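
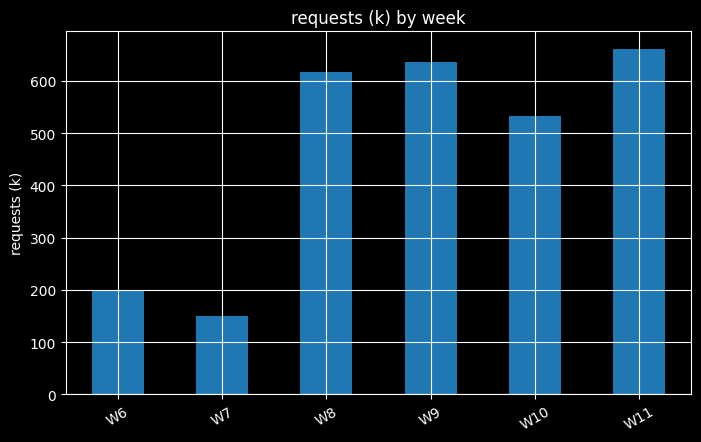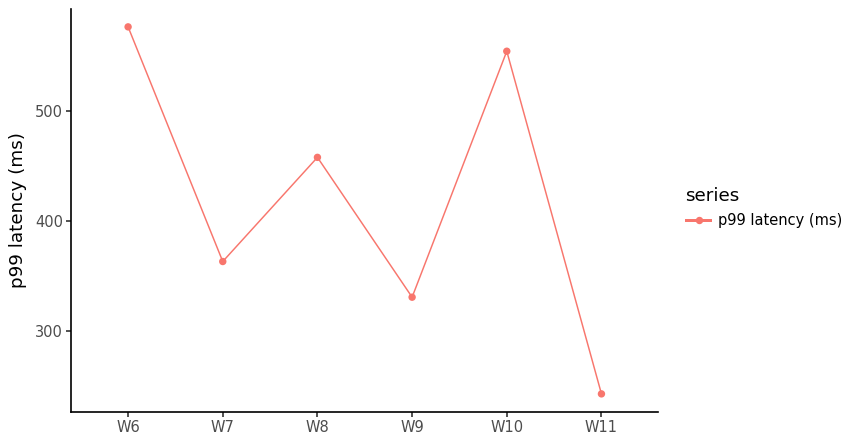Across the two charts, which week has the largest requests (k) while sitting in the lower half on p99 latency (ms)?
Chart 2 median p99 latency (ms) ≈ 400; below-median weeks: W7, W9, W11. Among those, W11 has the highest requests (k) (≈ 700).

W11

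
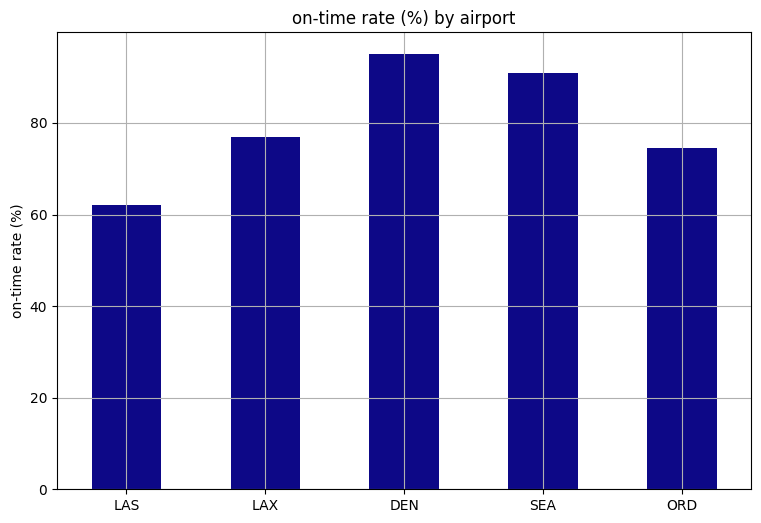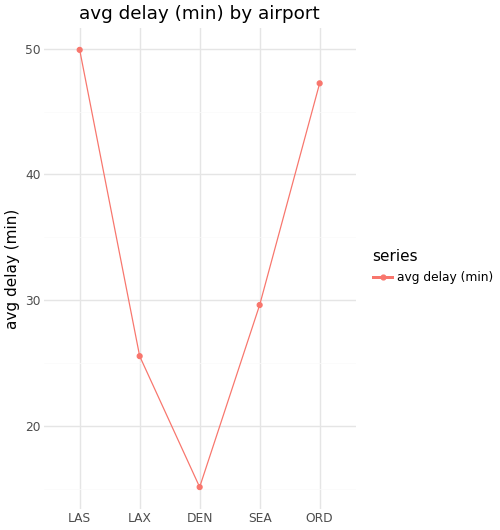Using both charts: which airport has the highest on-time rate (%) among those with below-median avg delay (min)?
DEN

Chart 2 median avg delay (min) ≈ 30; below-median airports: LAX, DEN. Among those, DEN has the highest on-time rate (%) (≈ 100).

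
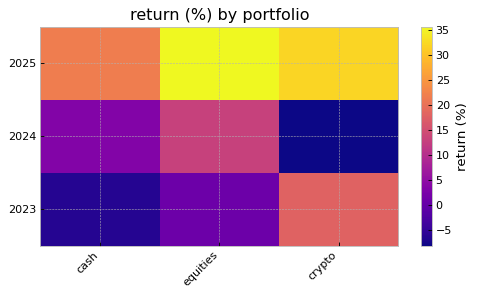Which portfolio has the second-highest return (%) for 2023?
equities

Top 3 for 2023: crypto ≈ 20, equities ≈ 0, cash ≈ -5.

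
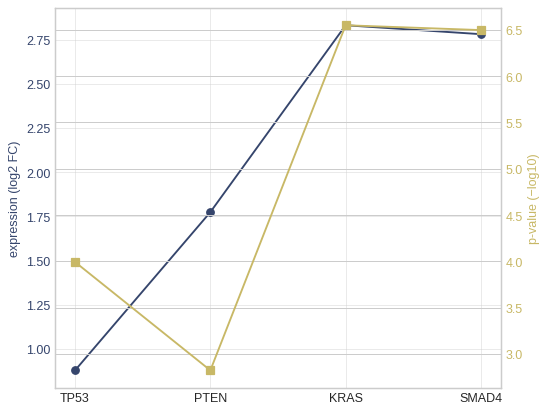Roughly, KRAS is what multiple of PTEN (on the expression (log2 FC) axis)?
≈ 1.56×

KRAS ≈ 2.8, PTEN ≈ 1.8; 2.8/1.8 ≈ 1.56.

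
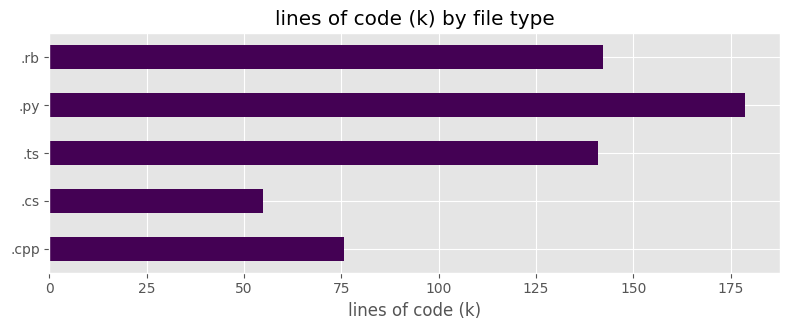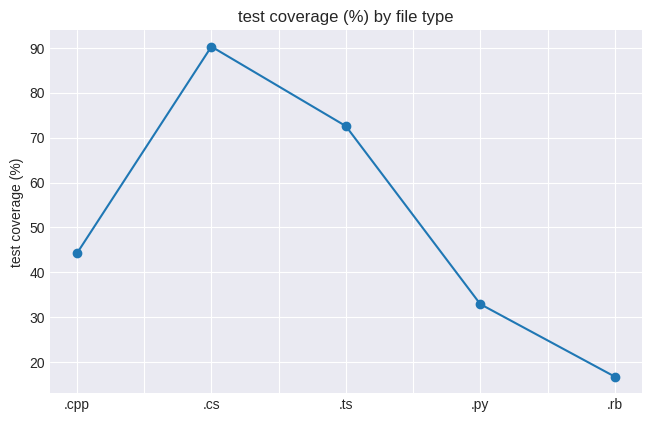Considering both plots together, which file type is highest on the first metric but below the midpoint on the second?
.py

Chart 2 median test coverage (%) ≈ 40; below-median file types: .py, .rb. Among those, .py has the highest lines of code (k) (≈ 180).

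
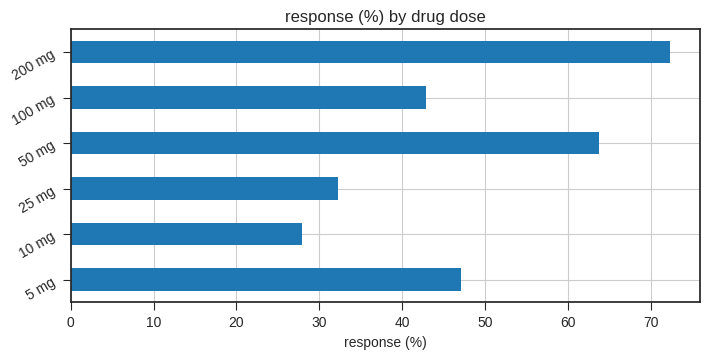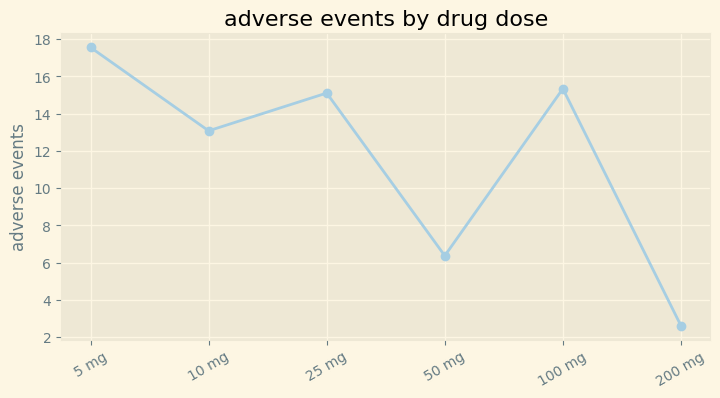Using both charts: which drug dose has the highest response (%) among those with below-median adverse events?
200 mg

Chart 2 median adverse events ≈ 14; below-median drug doses: 10 mg, 50 mg, 200 mg. Among those, 200 mg has the highest response (%) (≈ 70).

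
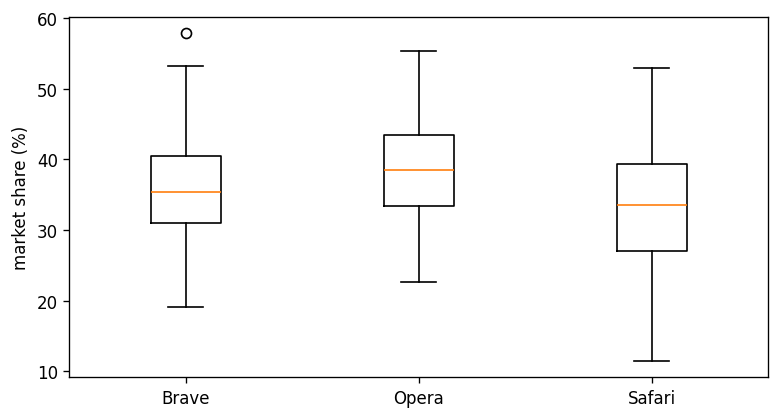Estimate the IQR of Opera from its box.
≈ 10

Q3 ≈ 43, Q1 ≈ 33; IQR ≈ 10.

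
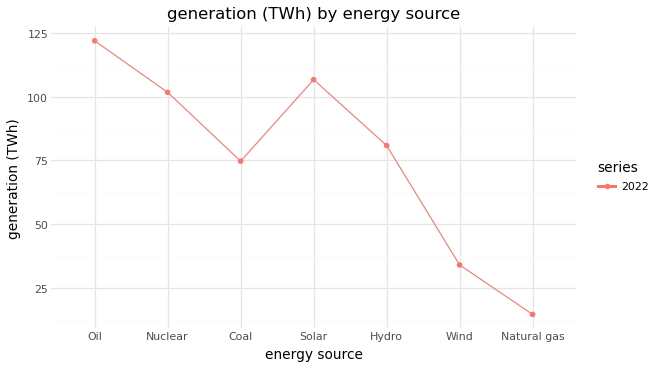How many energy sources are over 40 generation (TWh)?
Above 40: Oil, Nuclear, Coal, Solar, Hydro.

5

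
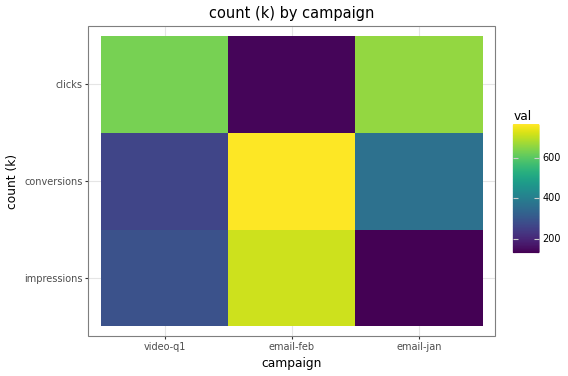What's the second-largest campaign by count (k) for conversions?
email-jan

Top 3 for conversions: email-feb ≈ 800, email-jan ≈ 400, video-q1 ≈ 300.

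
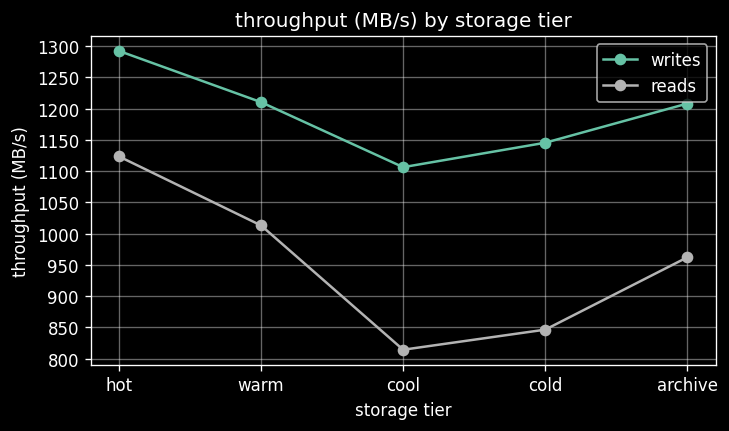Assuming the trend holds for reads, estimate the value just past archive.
≈ 1025

Last three: 800, 850, 950 → slope ≈ 75/step → next ≈ 1025.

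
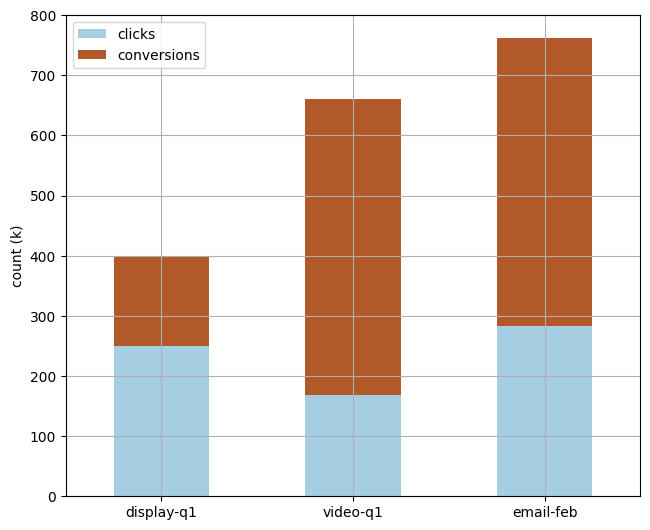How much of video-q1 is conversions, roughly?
conversions top ≈ 700, bottom ≈ 200; segment ≈ 500.

≈ 500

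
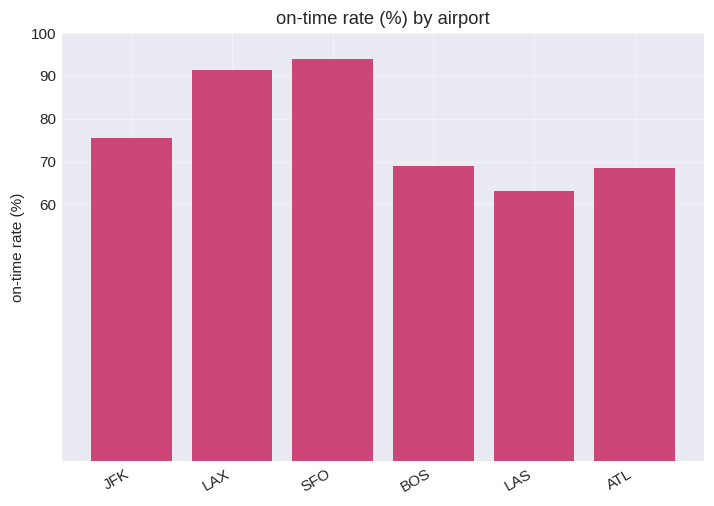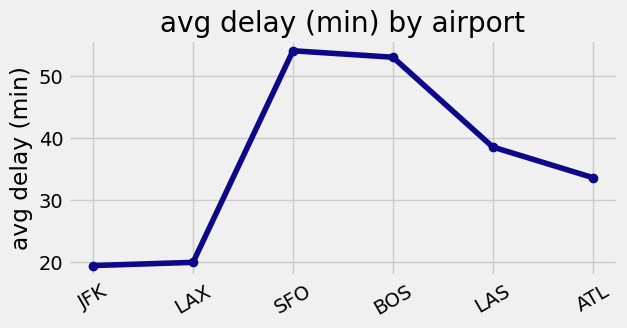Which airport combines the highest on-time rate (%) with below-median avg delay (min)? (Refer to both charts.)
Chart 2 median avg delay (min) ≈ 35; below-median airports: JFK, LAX, ATL. Among those, LAX has the highest on-time rate (%) (≈ 90).

LAX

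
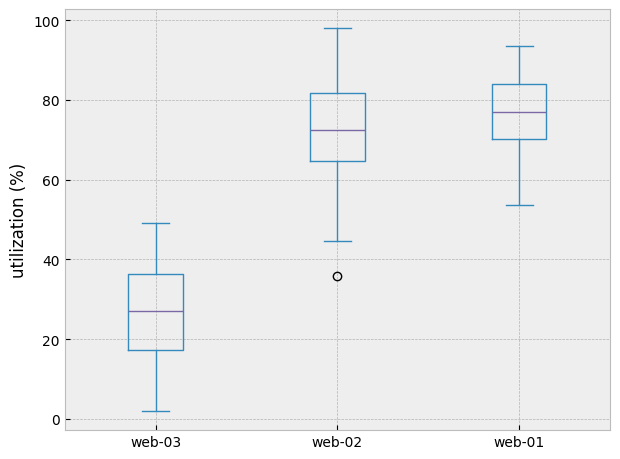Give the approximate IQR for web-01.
≈ 15

Q3 ≈ 85, Q1 ≈ 70; IQR ≈ 15.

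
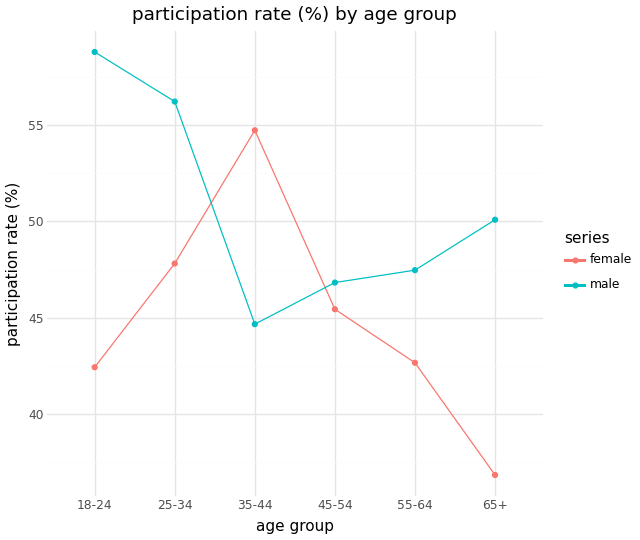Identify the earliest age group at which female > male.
35-44

25-34: female ≈ 48 vs male ≈ 56 (not yet); 35-44: female ≈ 54 vs male ≈ 44 (first crossover).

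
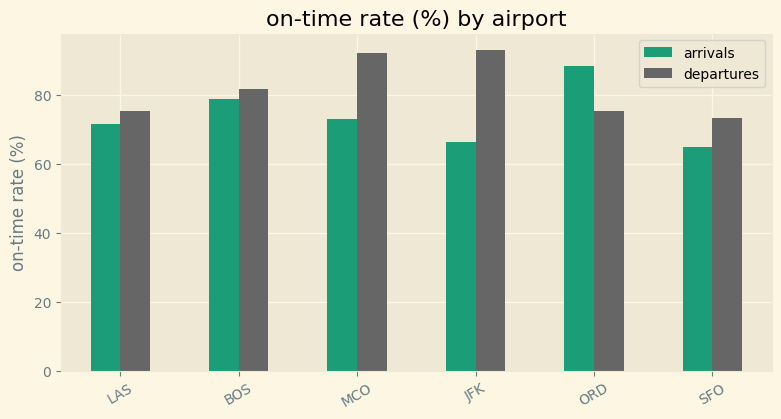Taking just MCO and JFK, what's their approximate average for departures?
(90 + 90) / 2 ≈ 90.

≈ 90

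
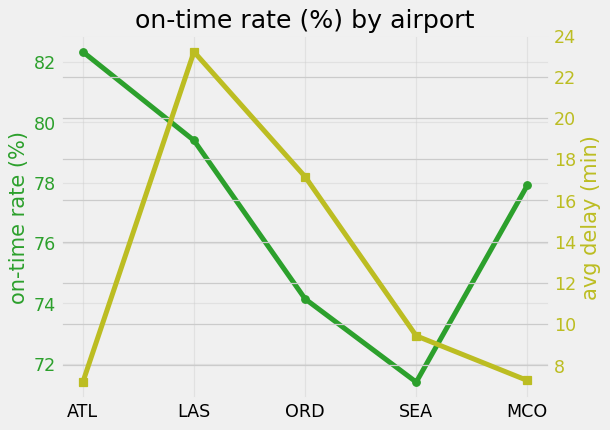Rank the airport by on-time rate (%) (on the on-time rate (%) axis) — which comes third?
Top 4 (on the on-time rate (%) axis): ATL ≈ 82, LAS ≈ 79, MCO ≈ 78, ORD ≈ 74.

MCO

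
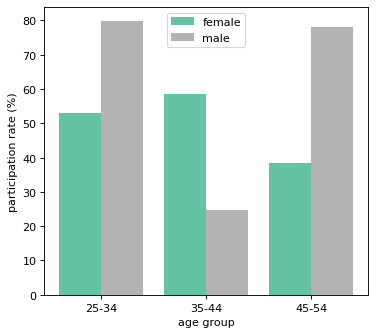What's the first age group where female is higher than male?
25-34: female ≈ 50 vs male ≈ 80 (not yet); 35-44: female ≈ 60 vs male ≈ 20 (first crossover).

35-44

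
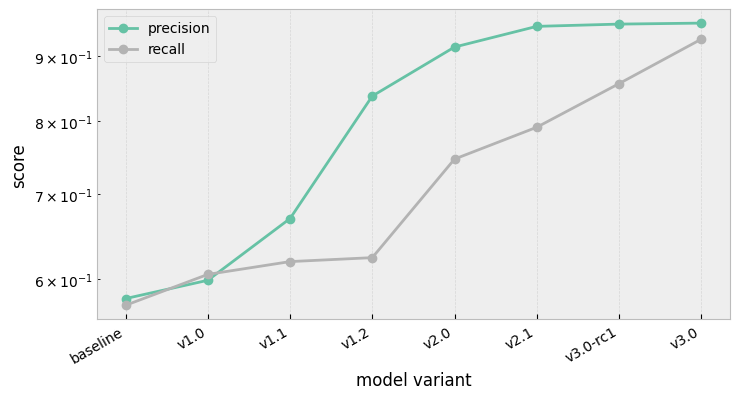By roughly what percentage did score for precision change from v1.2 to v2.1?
≈ +11.8%

v1.2 ≈ 0.85, v2.1 ≈ 0.95; (0.95 − 0.85) / 0.85 ≈ +11.8%.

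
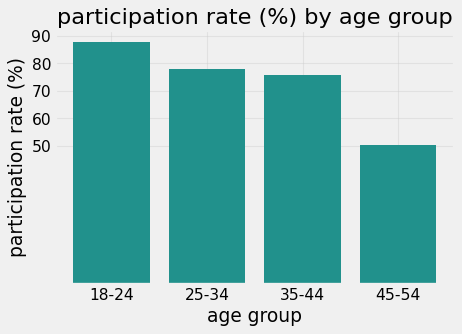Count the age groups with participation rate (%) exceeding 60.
3

Above 60: 18-24, 25-34, 35-44.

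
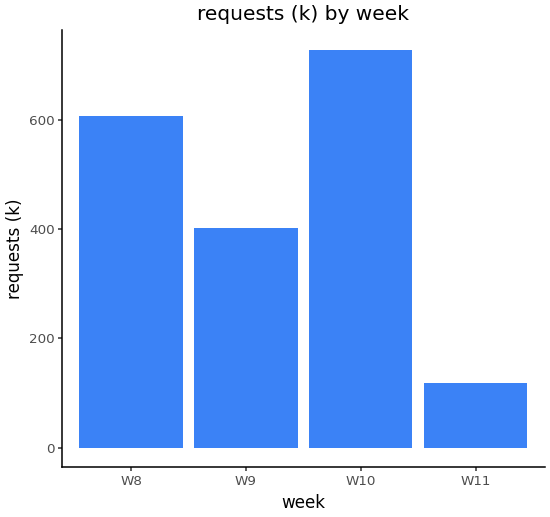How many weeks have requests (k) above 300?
3

Above 300: W8, W9, W10.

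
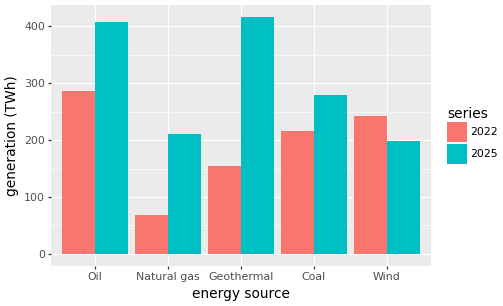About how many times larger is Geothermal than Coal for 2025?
Geothermal ≈ 400, Coal ≈ 300; 400/300 ≈ 1.33.

≈ 1.33×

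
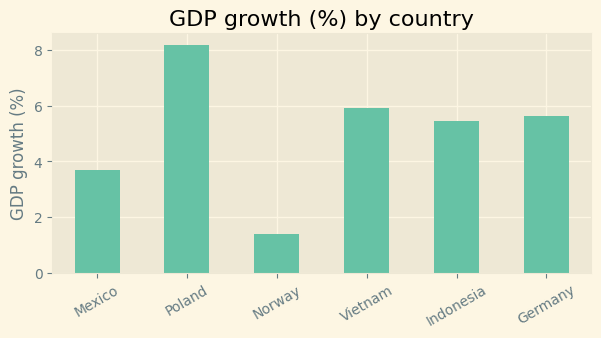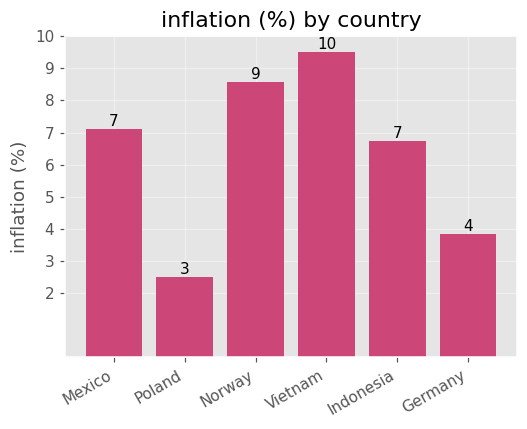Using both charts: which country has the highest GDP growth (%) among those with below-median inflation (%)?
Chart 2 median inflation (%) ≈ 7; below-median countries: Poland, Indonesia, Germany. Among those, Poland has the highest GDP growth (%) (≈ 8).

Poland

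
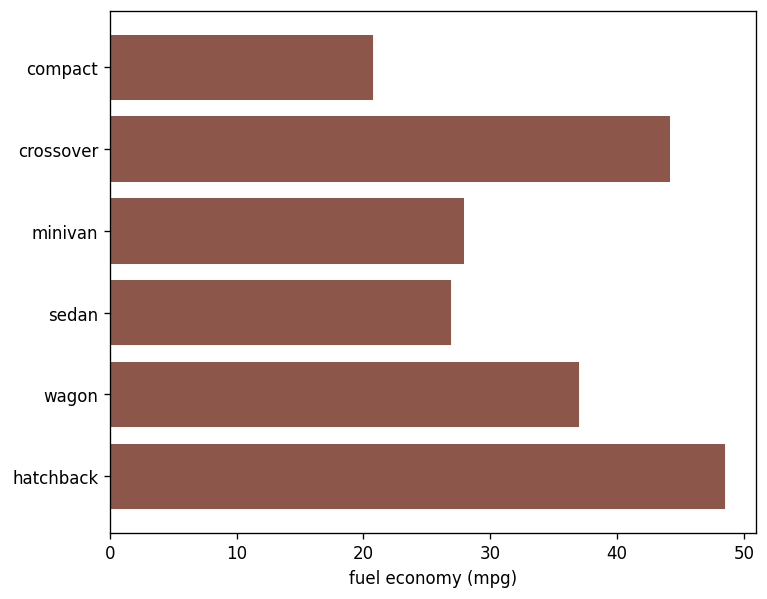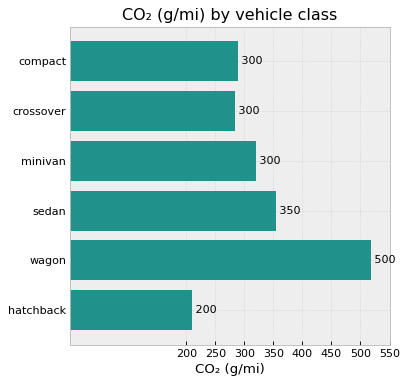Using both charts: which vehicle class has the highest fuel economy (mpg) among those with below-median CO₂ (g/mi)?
hatchback

Chart 2 median CO₂ (g/mi) ≈ 300; below-median vehicle classes: compact, crossover, hatchback. Among those, hatchback has the highest fuel economy (mpg) (≈ 50).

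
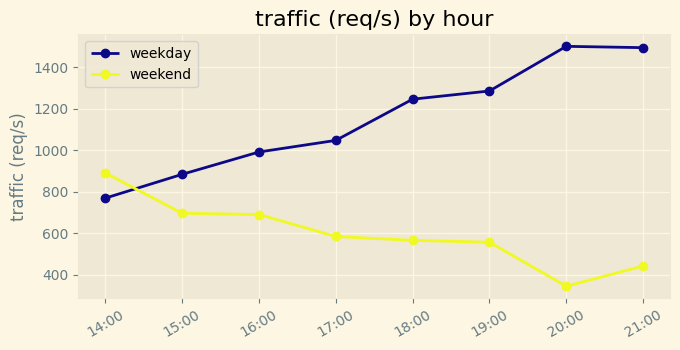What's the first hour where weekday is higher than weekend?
15:00

14:00: weekday ≈ 800 vs weekend ≈ 900 (not yet); 15:00: weekday ≈ 900 vs weekend ≈ 700 (first crossover).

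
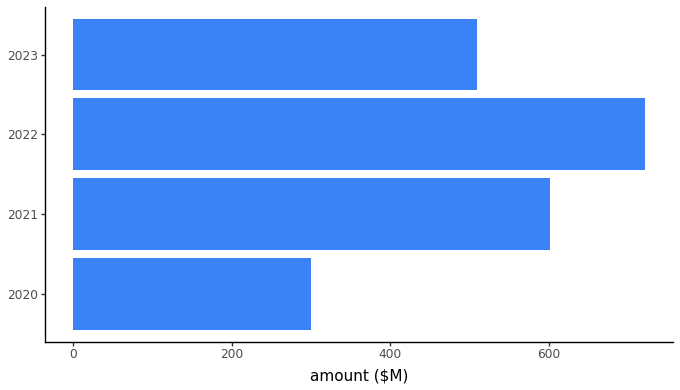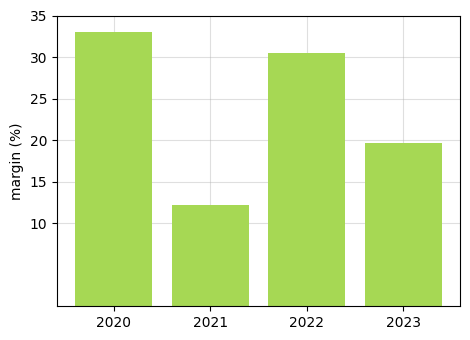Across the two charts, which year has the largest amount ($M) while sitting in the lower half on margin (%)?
2021

Chart 2 median margin (%) ≈ 25; below-median years: 2021, 2023. Among those, 2021 has the highest amount ($M) (≈ 600).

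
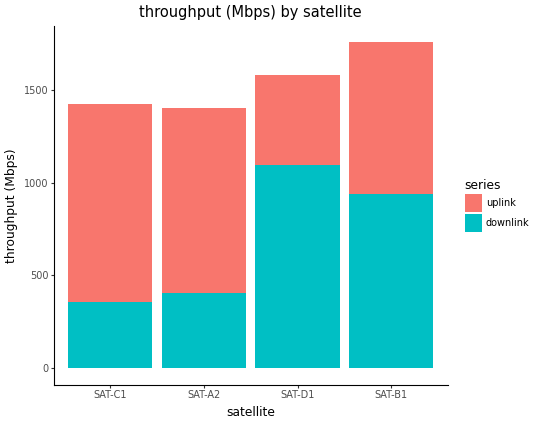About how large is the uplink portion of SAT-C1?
uplink top ≈ 1400, bottom ≈ 400; segment ≈ 1000.

≈ 1000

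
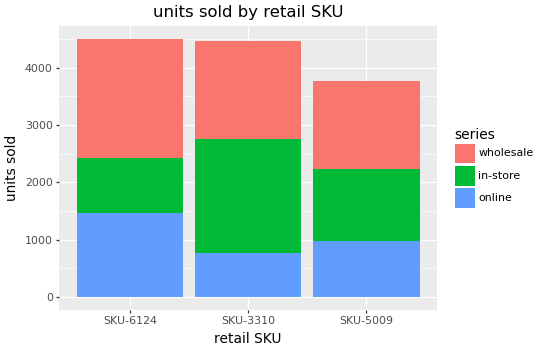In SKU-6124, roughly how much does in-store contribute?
in-store top ≈ 2500, bottom ≈ 1500; segment ≈ 1000.

≈ 1000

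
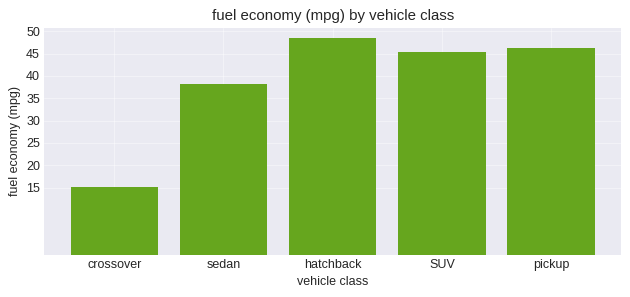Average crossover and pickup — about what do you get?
(15 + 45) / 2 ≈ 30.

≈ 30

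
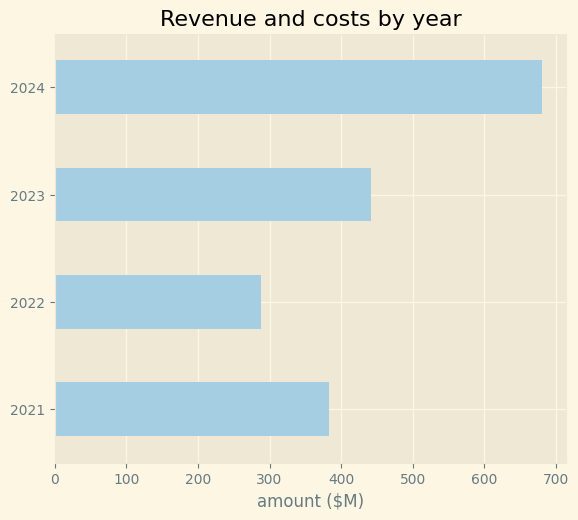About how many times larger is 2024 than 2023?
2024 ≈ 700, 2023 ≈ 400; 700/400 ≈ 1.75.

≈ 1.75×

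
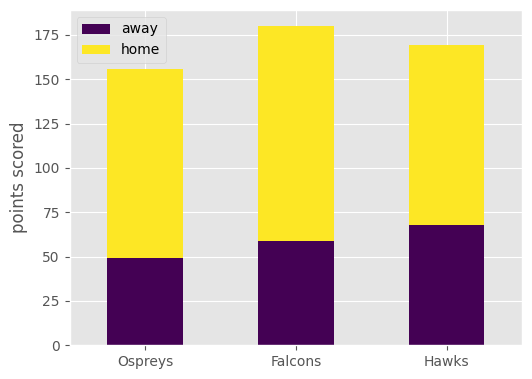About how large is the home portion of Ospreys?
home top ≈ 160, bottom ≈ 40; segment ≈ 120.

≈ 120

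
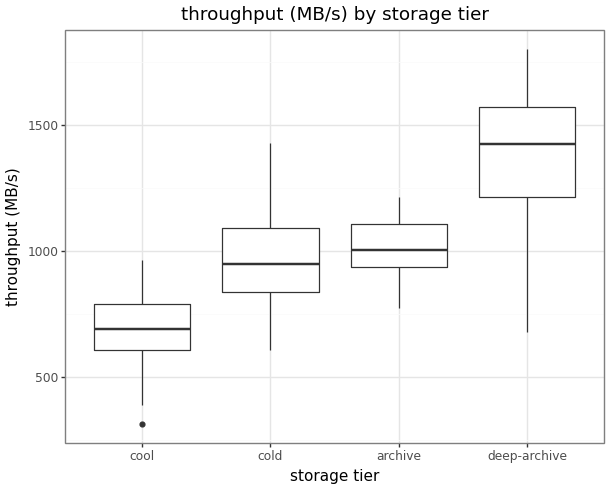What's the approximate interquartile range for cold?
≈ 300

Q3 ≈ 1100, Q1 ≈ 800; IQR ≈ 300.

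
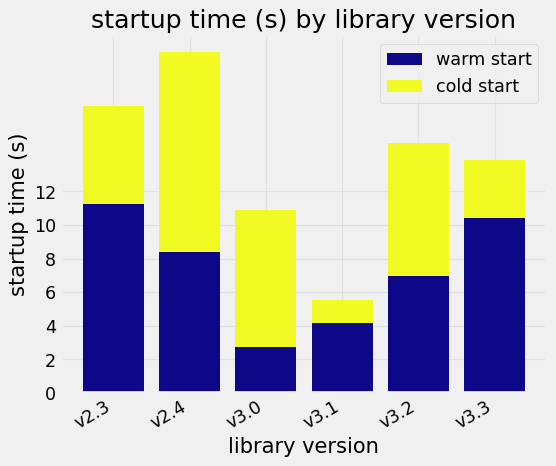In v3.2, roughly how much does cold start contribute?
≈ 8

cold start top ≈ 14, bottom ≈ 6; segment ≈ 8.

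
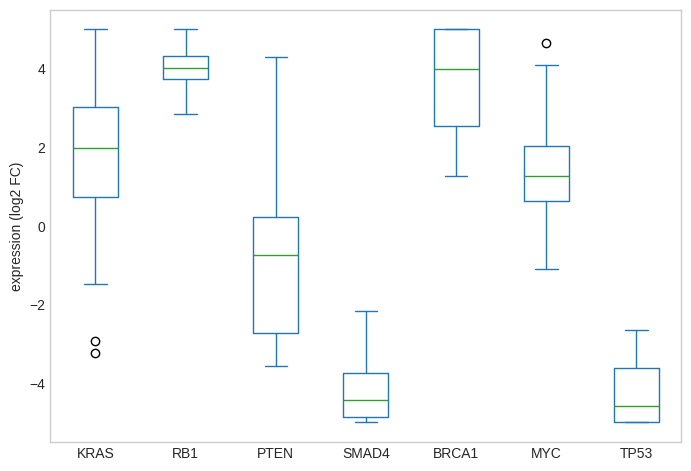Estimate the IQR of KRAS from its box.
≈ 2

Q3 ≈ 3, Q1 ≈ 1; IQR ≈ 2.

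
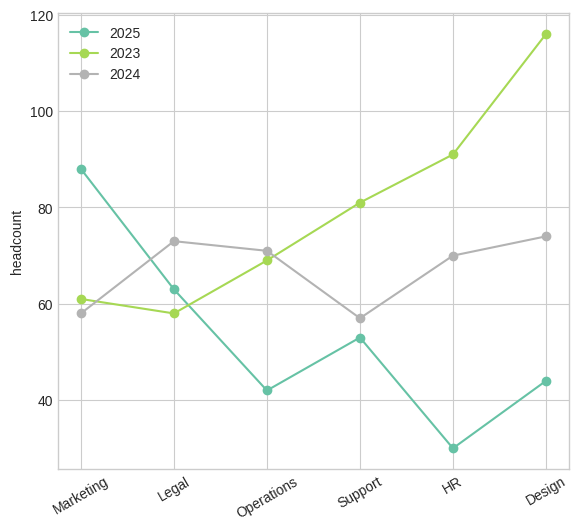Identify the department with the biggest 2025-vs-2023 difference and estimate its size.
Design: 2025 ≈ 40, 2023 ≈ 120 → gap ≈ 80. Next-largest (HR) is only ≈ 60.

Design, ≈ 80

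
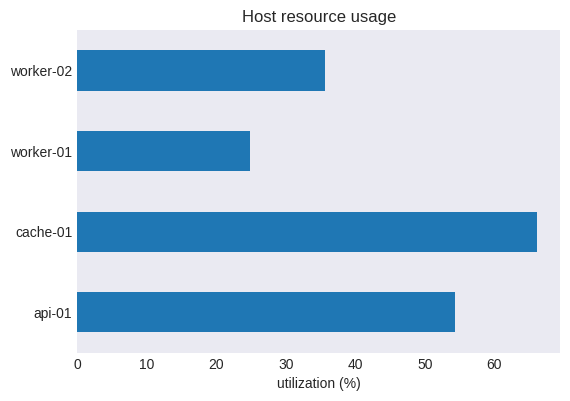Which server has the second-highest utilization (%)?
api-01

Top 3: cache-01 ≈ 70, api-01 ≈ 50, worker-02 ≈ 40.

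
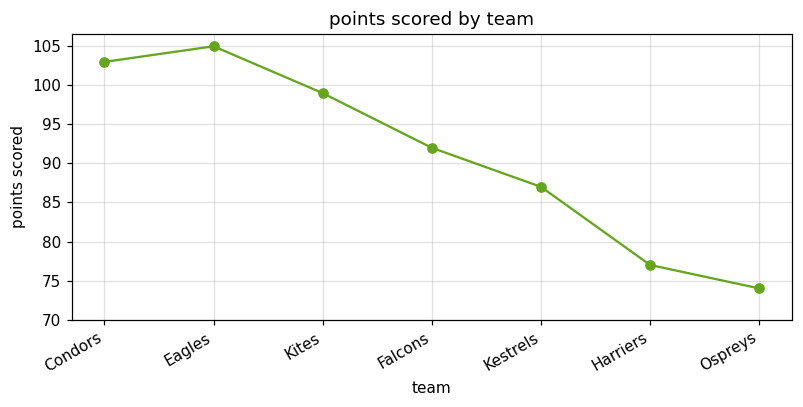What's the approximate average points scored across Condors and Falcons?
(105 + 90) / 2 ≈ 98.

≈ 98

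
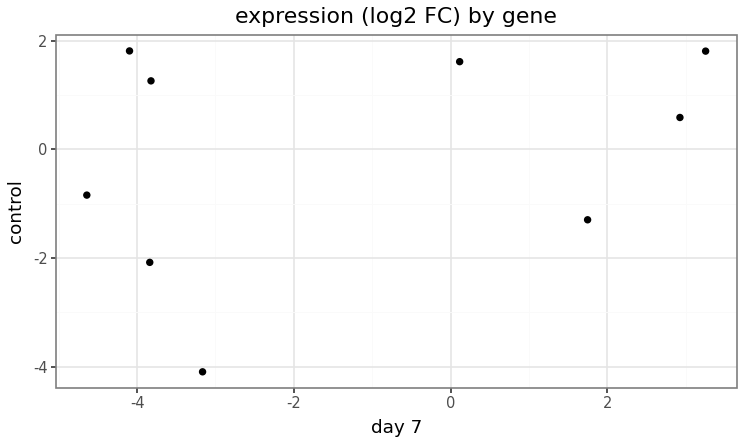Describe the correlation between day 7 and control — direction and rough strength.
positive, weak

Points are positively correlated; weak (|r| ≈ 0.3).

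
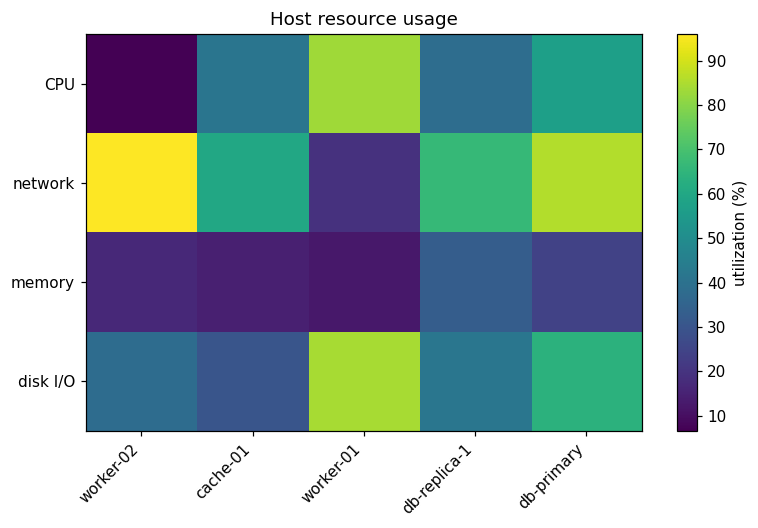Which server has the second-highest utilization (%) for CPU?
Top 3 for CPU: worker-01 ≈ 80, db-primary ≈ 60, cache-01 ≈ 40.

db-primary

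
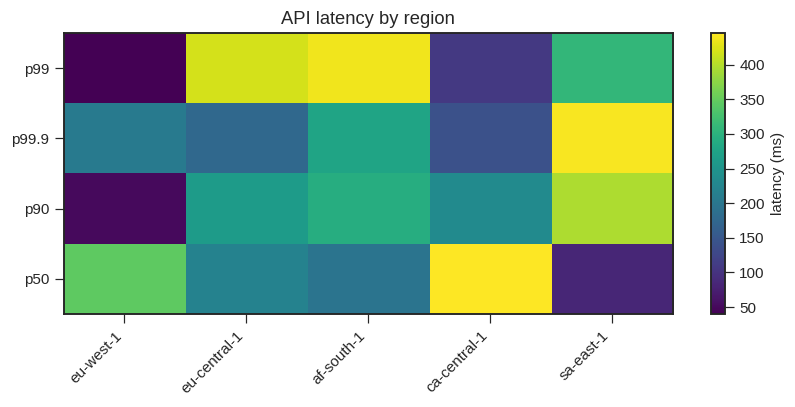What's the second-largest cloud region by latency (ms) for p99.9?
af-south-1

Top 3 for p99.9: sa-east-1 ≈ 450, af-south-1 ≈ 300, eu-west-1 ≈ 200.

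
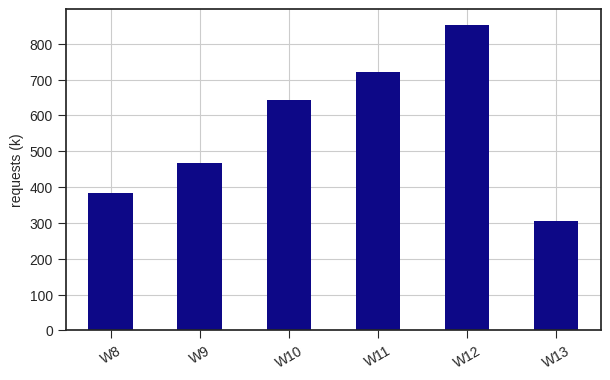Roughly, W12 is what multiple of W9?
W12 ≈ 900, W9 ≈ 500; 900/500 ≈ 1.8.

≈ 1.8×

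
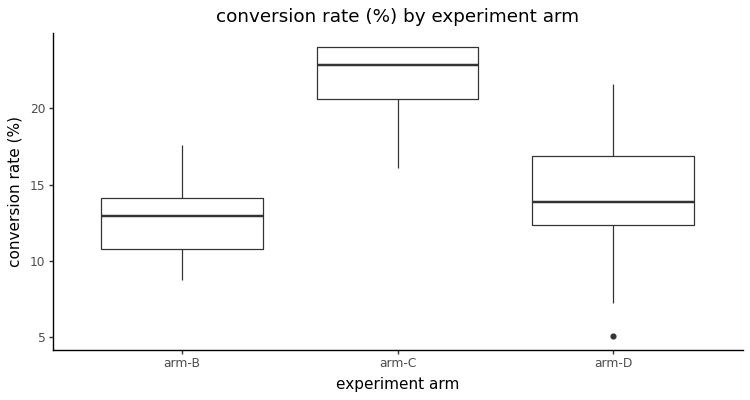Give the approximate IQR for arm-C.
Q3 ≈ 24, Q1 ≈ 21; IQR ≈ 3.

≈ 3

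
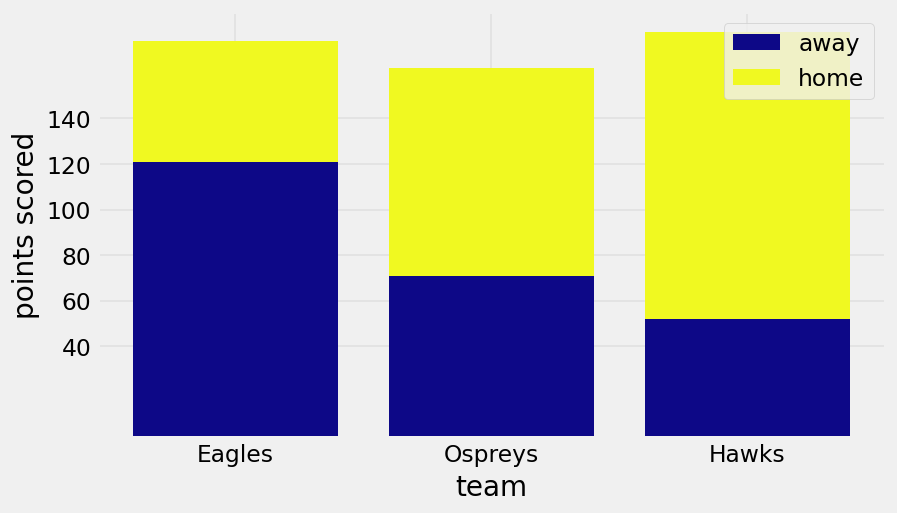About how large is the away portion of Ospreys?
away top ≈ 80, bottom ≈ 0; segment ≈ 80.

≈ 80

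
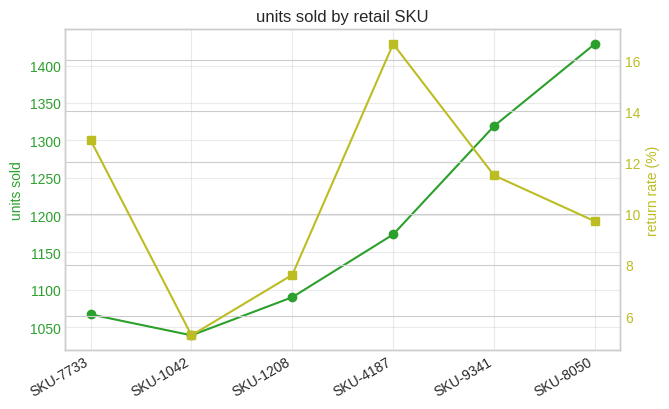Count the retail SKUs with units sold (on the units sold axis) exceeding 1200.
2

Above 1200: SKU-9341, SKU-8050.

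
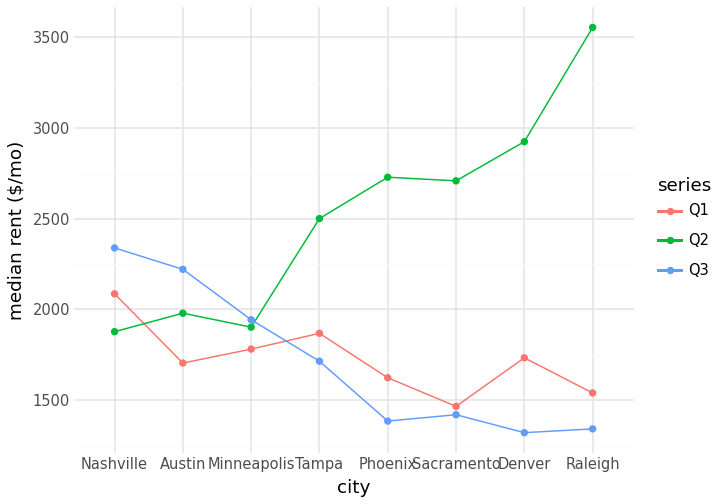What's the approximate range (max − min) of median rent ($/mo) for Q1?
Max Nashville ≈ 2000, min Sacramento ≈ 1400; range ≈ 600.

≈ 600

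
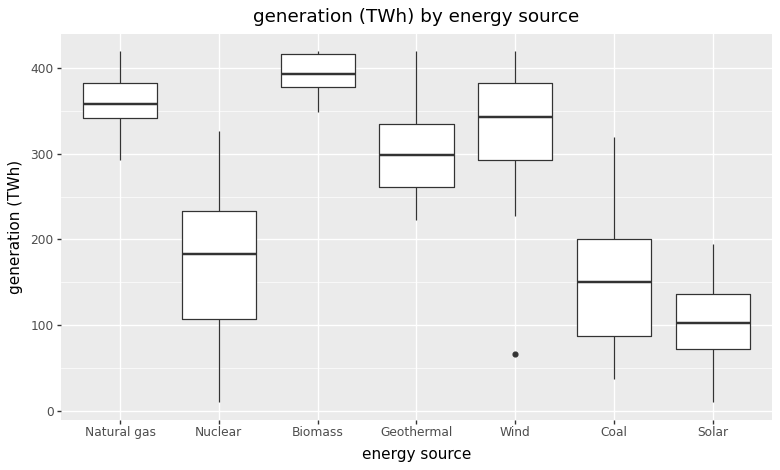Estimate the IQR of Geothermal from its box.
≈ 75

Q3 ≈ 325, Q1 ≈ 250; IQR ≈ 75.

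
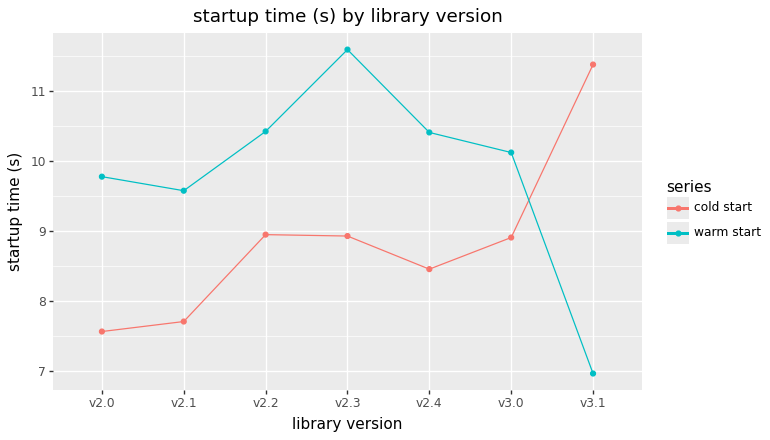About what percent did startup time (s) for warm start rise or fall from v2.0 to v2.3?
≈ +15%

v2.0 ≈ 10.0, v2.3 ≈ 11.5; (11.5 − 10.0) / 10.0 ≈ +15%.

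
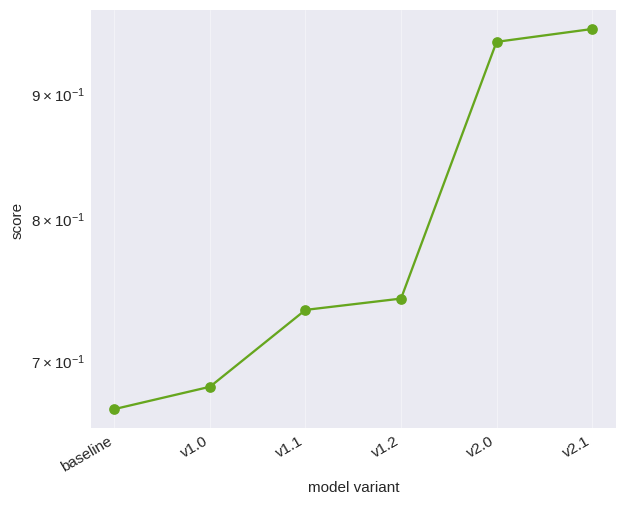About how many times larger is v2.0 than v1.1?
v2.0 ≈ 0.95, v1.1 ≈ 0.75; 0.95/0.75 ≈ 1.27.

≈ 1.27×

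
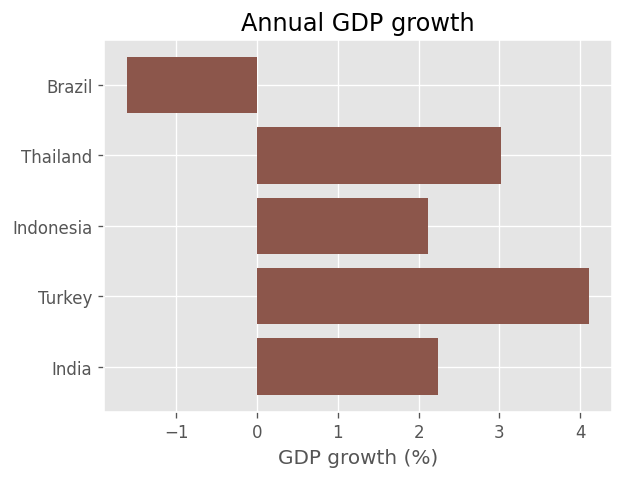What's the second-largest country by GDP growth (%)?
Thailand

Top 3: Turkey ≈ 4.0, Thailand ≈ 3.0, India ≈ 2.0.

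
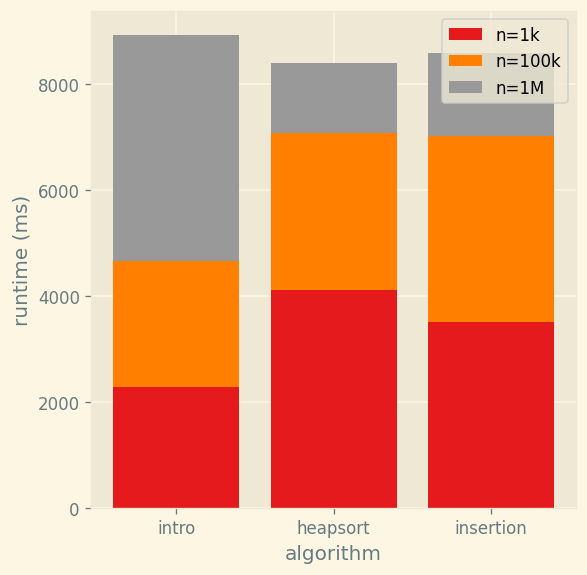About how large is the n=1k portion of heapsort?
n=1k top ≈ 4000, bottom ≈ 0; segment ≈ 4000.

≈ 4000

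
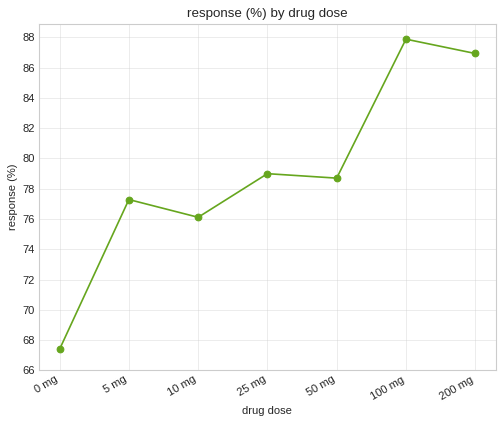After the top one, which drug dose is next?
Top 3: 100 mg ≈ 88, 200 mg ≈ 86, 25 mg ≈ 78.

200 mg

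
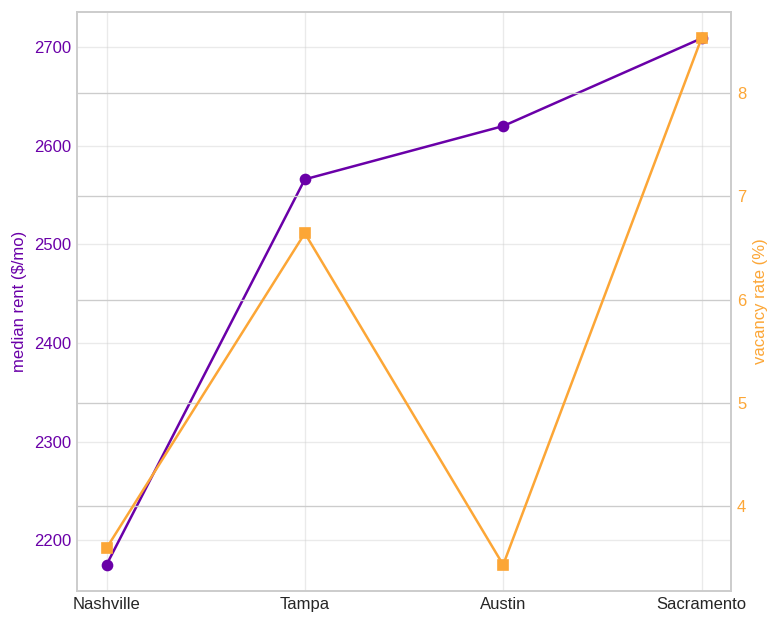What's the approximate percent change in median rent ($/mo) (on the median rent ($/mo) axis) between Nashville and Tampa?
≈ +15.9%

Nashville ≈ 2200, Tampa ≈ 2550; (2550 − 2200) / 2200 ≈ +15.9%.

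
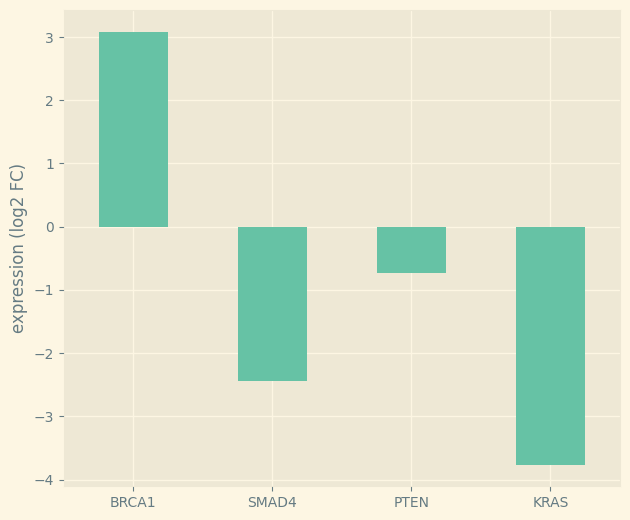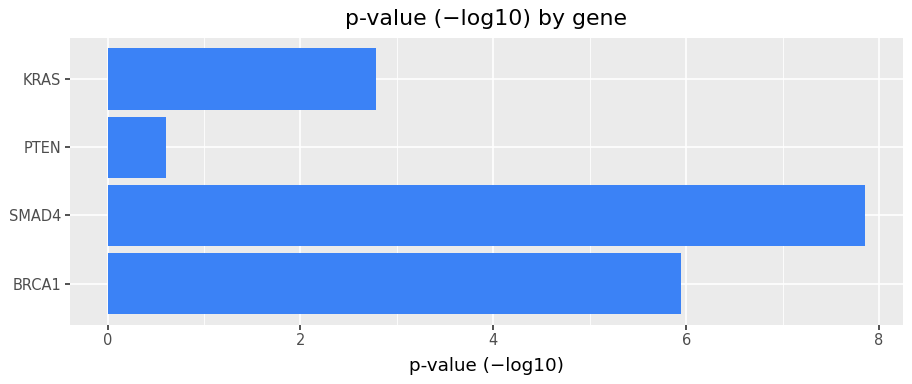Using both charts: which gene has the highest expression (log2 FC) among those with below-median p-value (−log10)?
Chart 2 median p-value (−log10) ≈ 4; below-median genes: PTEN, KRAS. Among those, PTEN has the highest expression (log2 FC) (≈ -0.5).

PTEN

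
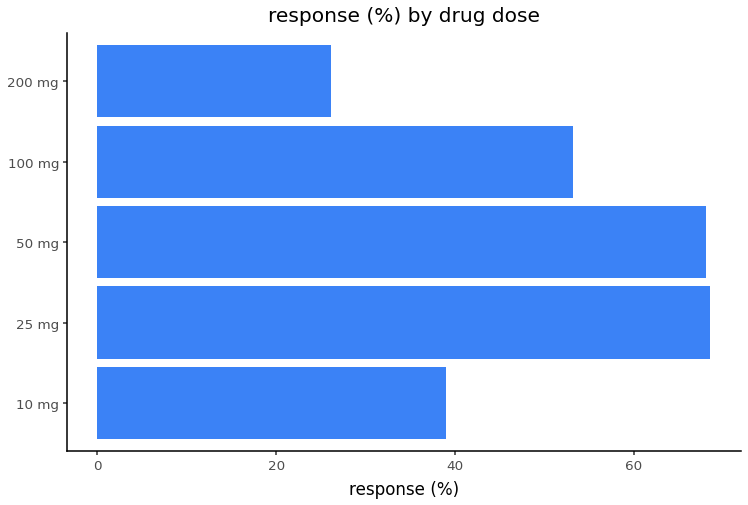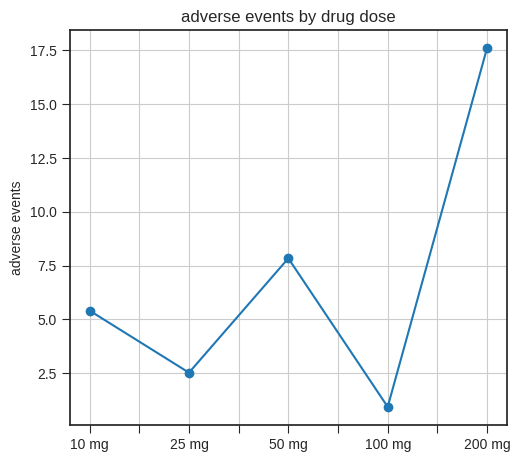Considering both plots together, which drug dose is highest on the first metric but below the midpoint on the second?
Chart 2 median adverse events ≈ 6; below-median drug doses: 25 mg, 100 mg. Among those, 25 mg has the highest response (%) (≈ 70).

25 mg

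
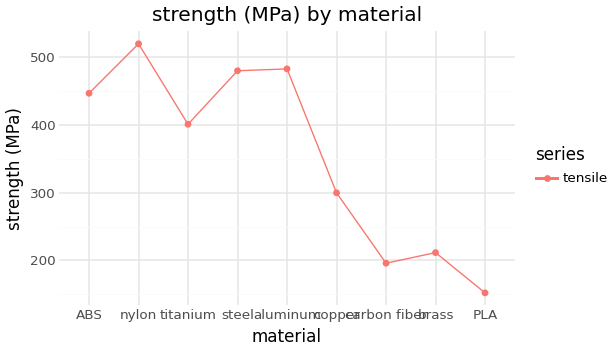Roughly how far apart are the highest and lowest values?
≈ 350

Max nylon ≈ 500, min PLA ≈ 150; range ≈ 350.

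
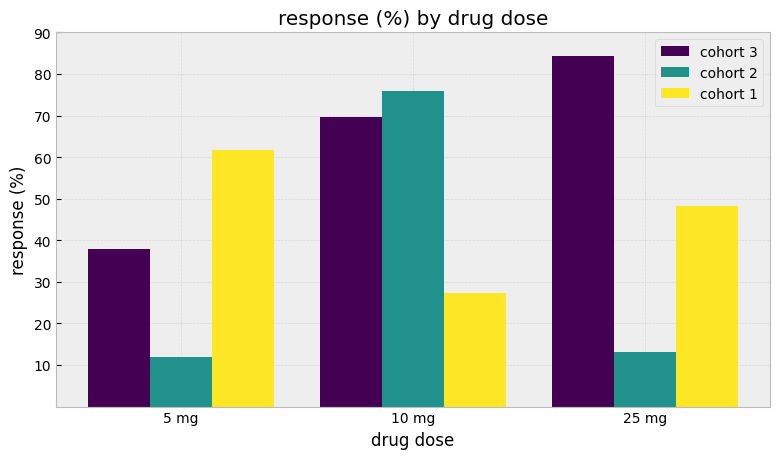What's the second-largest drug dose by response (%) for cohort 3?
10 mg

Top 3 for cohort 3: 25 mg ≈ 80, 10 mg ≈ 70, 5 mg ≈ 40.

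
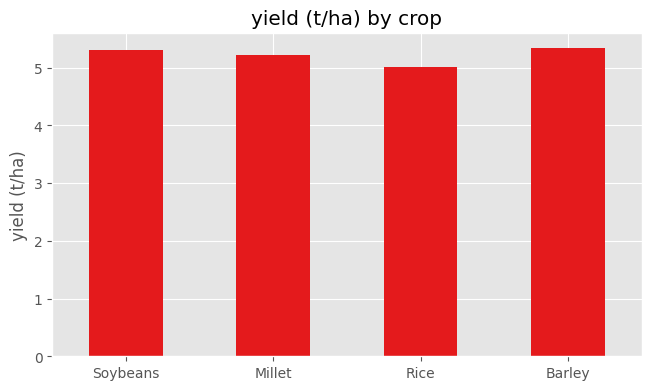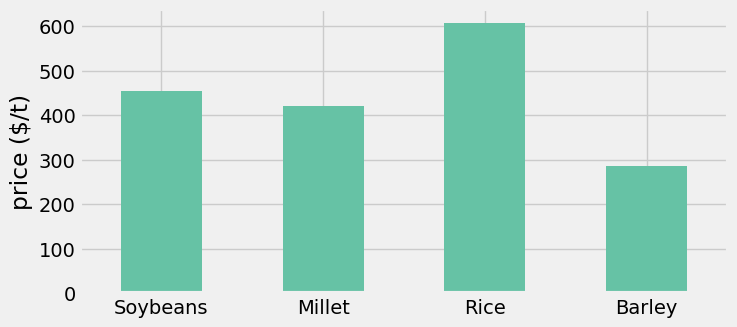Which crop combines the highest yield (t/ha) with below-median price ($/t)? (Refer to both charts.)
Barley

Chart 2 median price ($/t) ≈ 400; below-median crops: Millet, Barley. Among those, Barley has the highest yield (t/ha) (≈ 5.5).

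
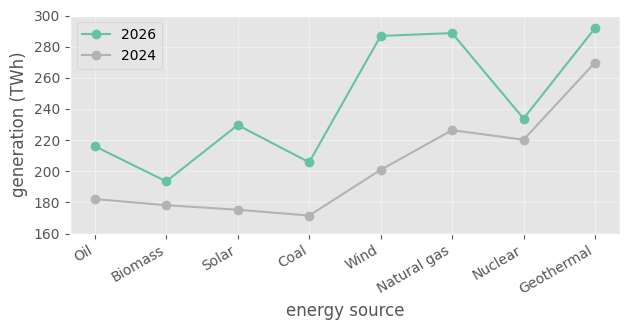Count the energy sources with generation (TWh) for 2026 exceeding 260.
3

Above 260: Wind, Natural gas, Geothermal.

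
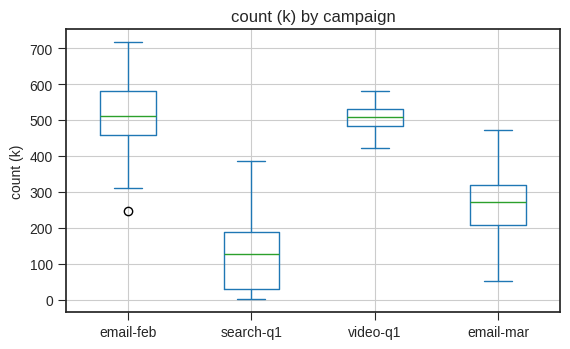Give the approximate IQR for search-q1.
Q3 ≈ 200, Q1 ≈ 50; IQR ≈ 150.

≈ 150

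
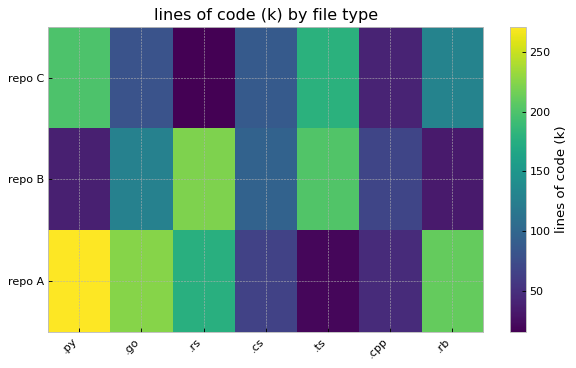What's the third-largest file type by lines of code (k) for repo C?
.rb

Top 4 for repo C: .py ≈ 200, .ts ≈ 175, .rb ≈ 125, .cs ≈ 100.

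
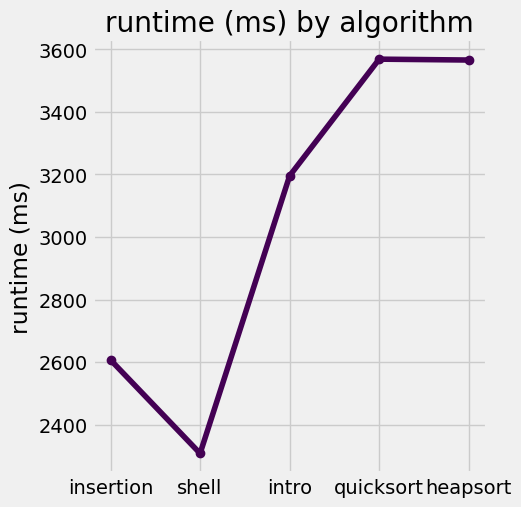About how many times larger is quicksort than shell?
≈ 1.5×

quicksort ≈ 3600, shell ≈ 2400; 3600/2400 ≈ 1.5.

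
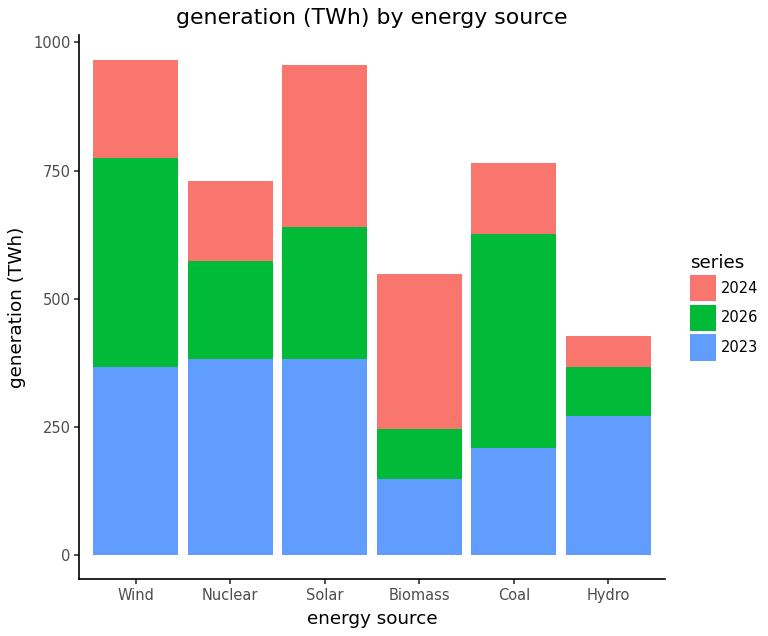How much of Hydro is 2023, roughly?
≈ 300

2023 top ≈ 300, bottom ≈ 0; segment ≈ 300.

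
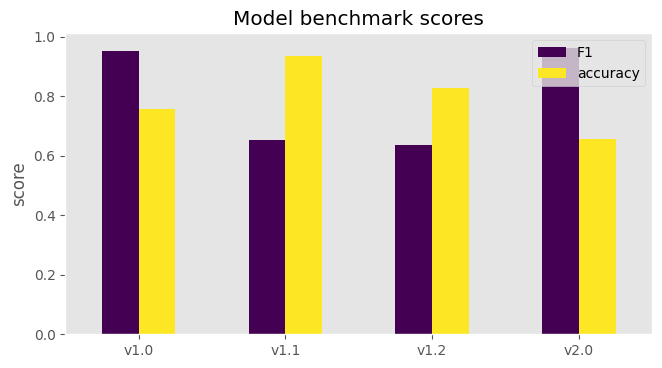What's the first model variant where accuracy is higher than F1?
v1.1

v1.0: accuracy ≈ 0.8 vs F1 ≈ 1.0 (not yet); v1.1: accuracy ≈ 0.9 vs F1 ≈ 0.7 (first crossover).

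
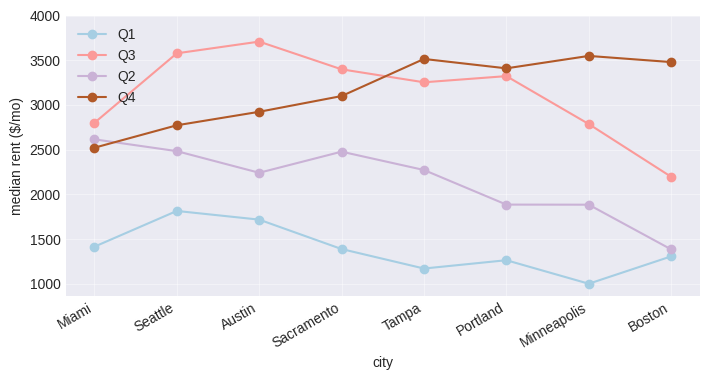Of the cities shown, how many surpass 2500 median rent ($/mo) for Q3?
Above 2500: Miami, Seattle, Austin, Sacramento, Tampa, Portland, Minneapolis.

7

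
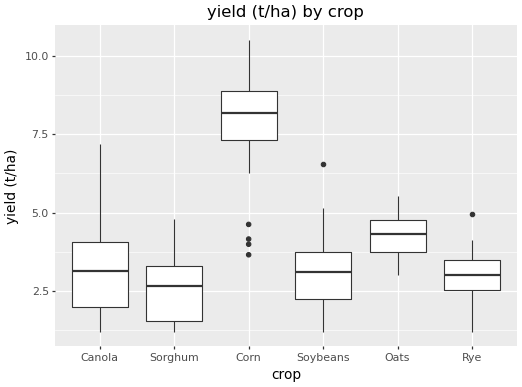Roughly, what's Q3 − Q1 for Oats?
≈ 1.0

Q3 ≈ 5.0, Q1 ≈ 4.0; IQR ≈ 1.0.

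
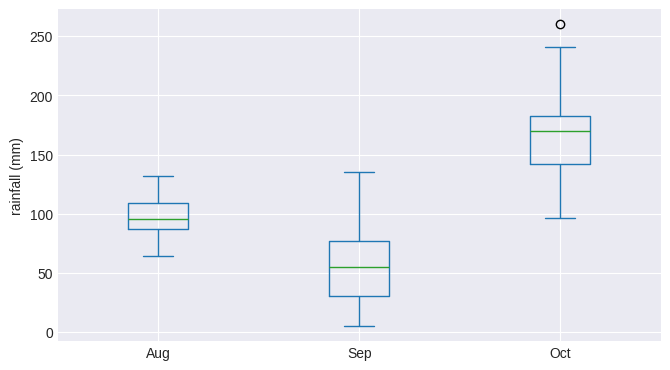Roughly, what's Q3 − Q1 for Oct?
≈ 40

Q3 ≈ 180, Q1 ≈ 140; IQR ≈ 40.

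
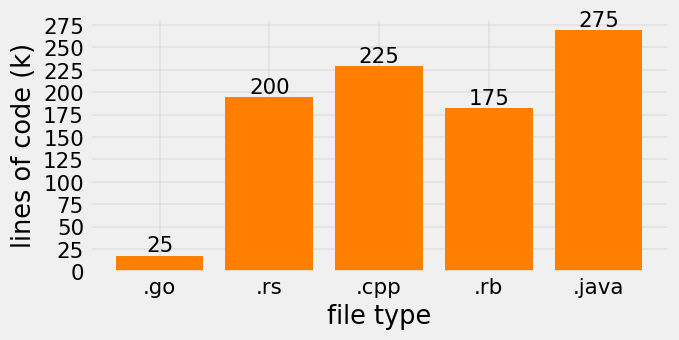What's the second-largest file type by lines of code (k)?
Top 3: .java ≈ 275, .cpp ≈ 225, .rs ≈ 200.

.cpp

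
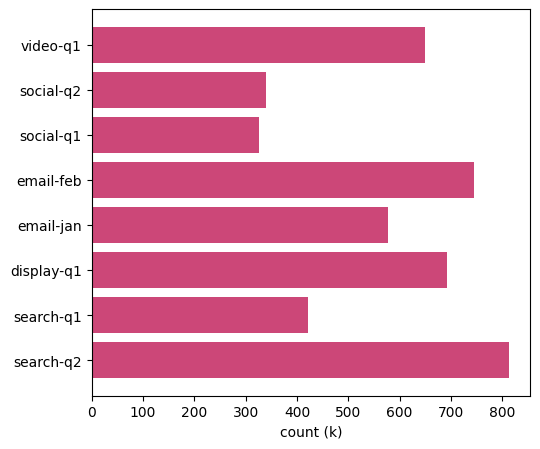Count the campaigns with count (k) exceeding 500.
Above 500: video-q1, email-feb, email-jan, display-q1, search-q2.

5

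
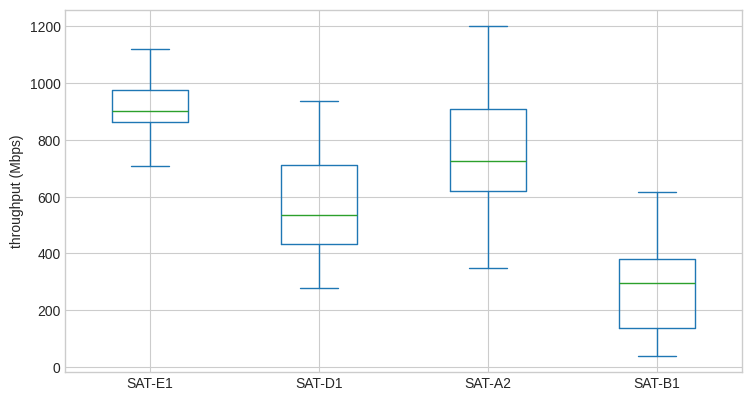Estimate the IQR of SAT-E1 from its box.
Q3 ≈ 950, Q1 ≈ 850; IQR ≈ 100.

≈ 100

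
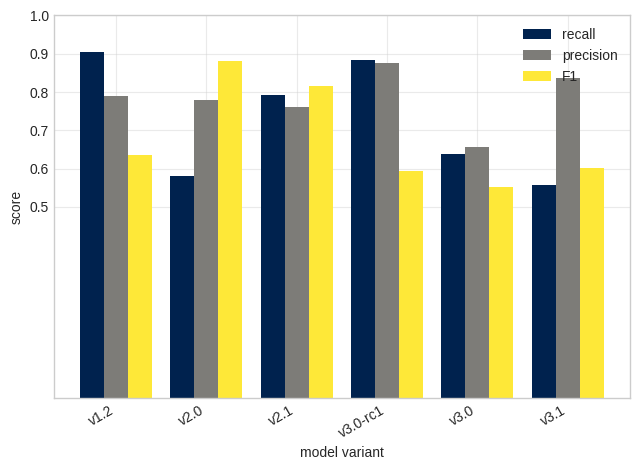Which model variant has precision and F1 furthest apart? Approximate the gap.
v3.0-rc1, ≈ 0.3

v3.0-rc1: precision ≈ 0.9, F1 ≈ 0.6 → gap ≈ 0.3. Next-largest (v3.1) is only ≈ 0.2.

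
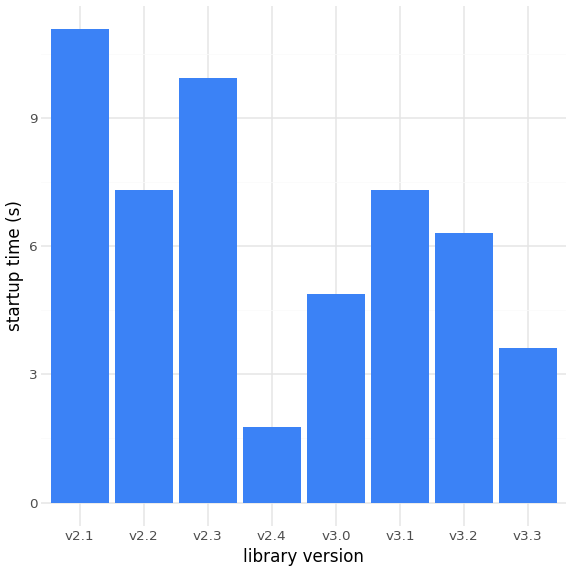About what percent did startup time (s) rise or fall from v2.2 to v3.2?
≈ -14.3%

v2.2 ≈ 7, v3.2 ≈ 6; (6 − 7) / 7 ≈ -14.3%.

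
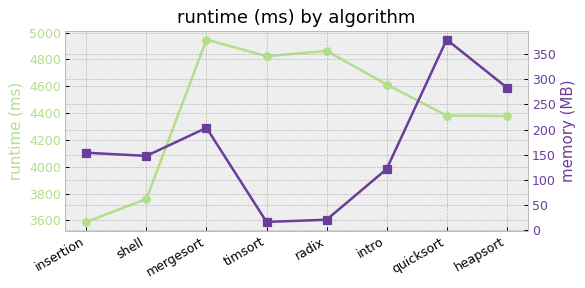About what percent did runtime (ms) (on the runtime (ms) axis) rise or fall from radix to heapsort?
radix ≈ 4800, heapsort ≈ 4400; (4400 − 4800) / 4800 ≈ -8.3%.

≈ -8.3%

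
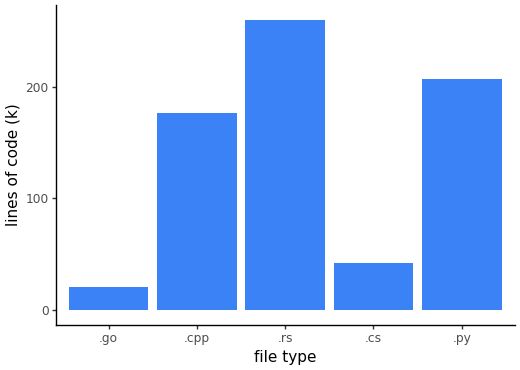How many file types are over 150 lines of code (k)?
3

Above 150: .cpp, .rs, .py.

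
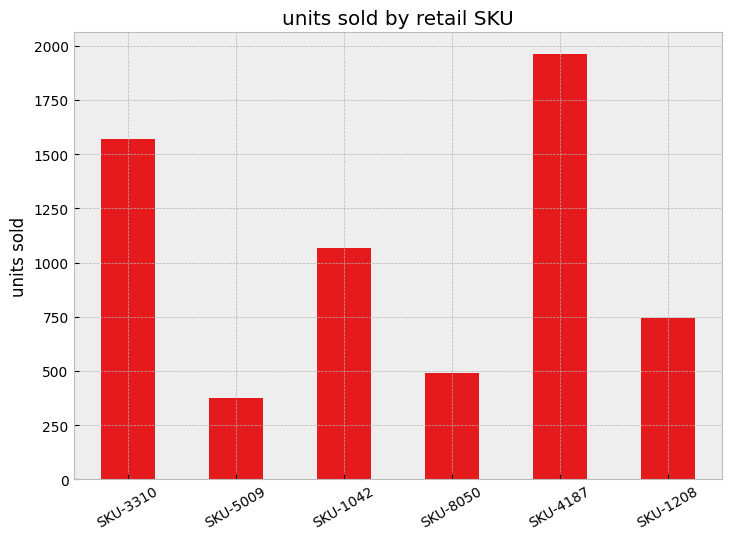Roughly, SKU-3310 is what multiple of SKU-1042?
≈ 1.6×

SKU-3310 ≈ 1600, SKU-1042 ≈ 1000; 1600/1000 ≈ 1.6.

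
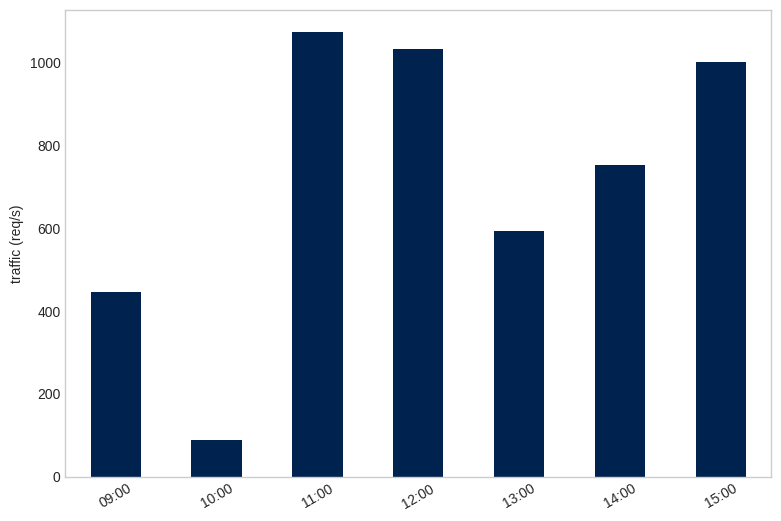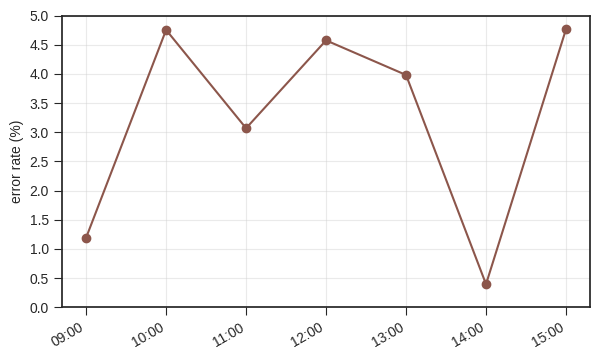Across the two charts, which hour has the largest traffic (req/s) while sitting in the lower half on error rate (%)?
Chart 2 median error rate (%) ≈ 4; below-median hours: 09:00, 11:00, 14:00. Among those, 11:00 has the highest traffic (req/s) (≈ 1100).

11:00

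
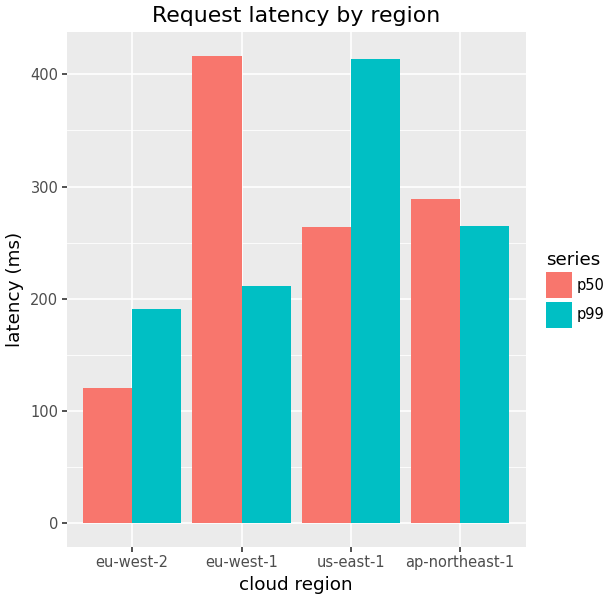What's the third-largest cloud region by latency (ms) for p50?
us-east-1

Top 4 for p50: eu-west-1 ≈ 400, ap-northeast-1 ≈ 300, us-east-1 ≈ 250, eu-west-2 ≈ 100.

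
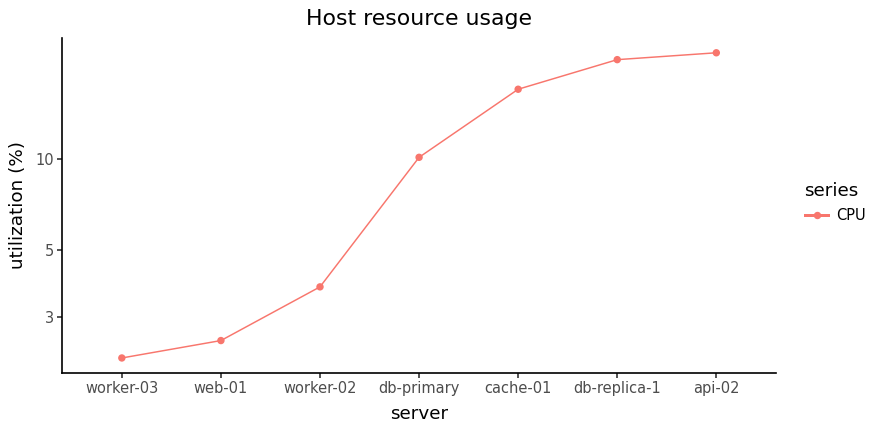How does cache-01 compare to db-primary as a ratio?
≈ 1.8×

cache-01 ≈ 18, db-primary ≈ 10; 18/10 ≈ 1.8.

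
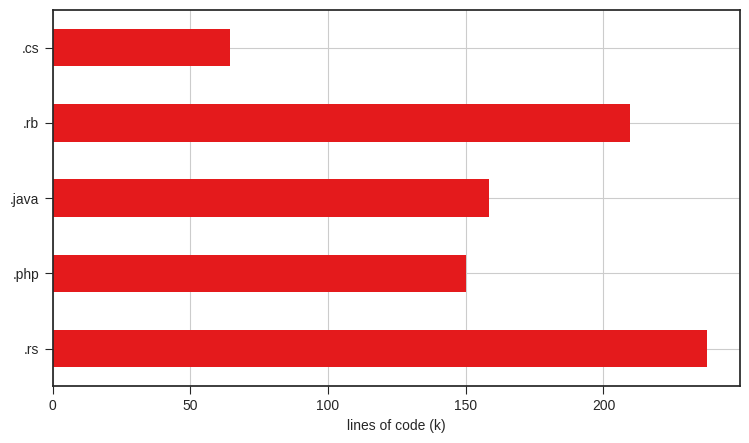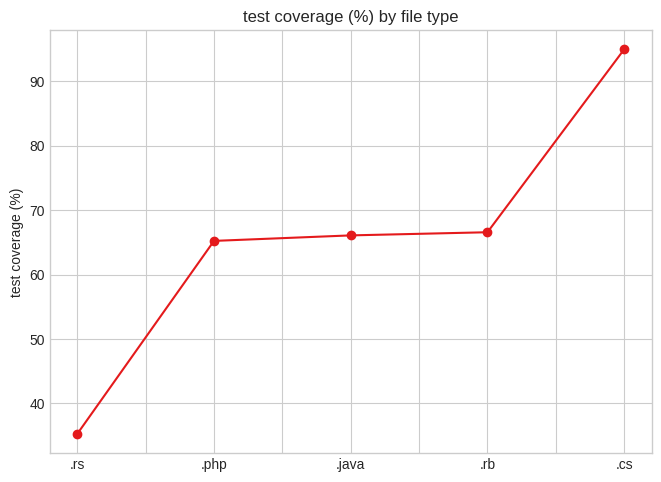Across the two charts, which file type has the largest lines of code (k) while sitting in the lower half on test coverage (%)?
Chart 2 median test coverage (%) ≈ 70; below-median file types: .rs, .php. Among those, .rs has the highest lines of code (k) (≈ 250).

.rs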